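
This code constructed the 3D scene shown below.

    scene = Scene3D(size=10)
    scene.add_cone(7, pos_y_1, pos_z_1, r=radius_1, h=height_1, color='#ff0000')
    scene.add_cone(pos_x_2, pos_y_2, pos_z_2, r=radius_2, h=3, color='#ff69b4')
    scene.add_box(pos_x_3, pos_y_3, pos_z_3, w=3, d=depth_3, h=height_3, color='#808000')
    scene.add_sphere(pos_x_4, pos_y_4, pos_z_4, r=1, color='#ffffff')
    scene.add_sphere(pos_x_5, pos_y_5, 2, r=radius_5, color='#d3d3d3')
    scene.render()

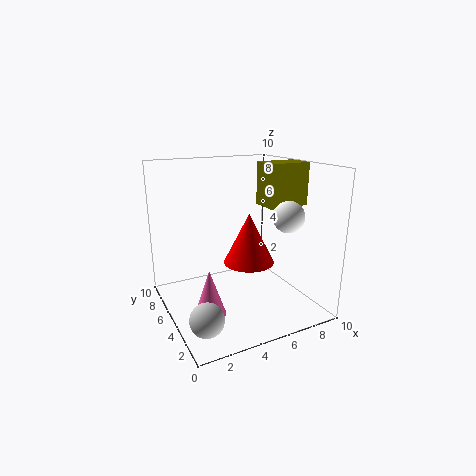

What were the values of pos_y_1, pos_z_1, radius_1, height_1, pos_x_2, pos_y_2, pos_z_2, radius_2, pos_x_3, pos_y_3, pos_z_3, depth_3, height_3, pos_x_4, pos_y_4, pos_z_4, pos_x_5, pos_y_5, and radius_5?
pos_y_1 = 7, pos_z_1 = 2, radius_1 = 2, height_1 = 4, pos_x_2 = 2, pos_y_2 = 3, pos_z_2 = 1, radius_2 = 1, pos_x_3 = 7, pos_y_3 = 4, pos_z_3 = 7, depth_3 = 2, height_3 = 3, pos_x_4 = 7, pos_y_4 = 2, pos_z_4 = 7, pos_x_5 = 1, pos_y_5 = 1, radius_5 = 1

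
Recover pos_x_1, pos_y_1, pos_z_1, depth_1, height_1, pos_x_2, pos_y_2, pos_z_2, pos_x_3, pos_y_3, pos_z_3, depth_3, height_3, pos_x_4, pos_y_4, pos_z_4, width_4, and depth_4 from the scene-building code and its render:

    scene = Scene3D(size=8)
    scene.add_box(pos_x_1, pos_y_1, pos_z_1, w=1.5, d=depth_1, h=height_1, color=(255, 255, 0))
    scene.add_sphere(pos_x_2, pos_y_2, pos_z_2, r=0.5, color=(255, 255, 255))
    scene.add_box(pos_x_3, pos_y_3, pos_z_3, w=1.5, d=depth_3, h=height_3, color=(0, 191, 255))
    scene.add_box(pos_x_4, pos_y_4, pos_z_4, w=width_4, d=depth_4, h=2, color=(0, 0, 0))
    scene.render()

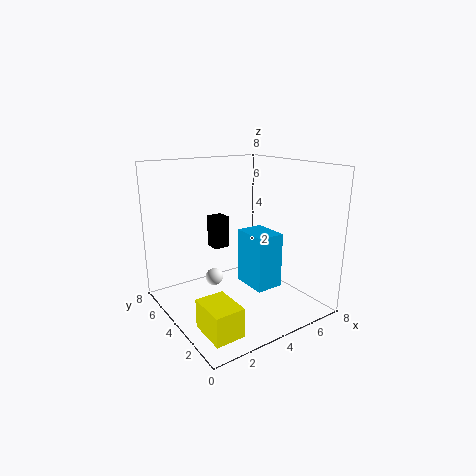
pos_x_1 = 0.5
pos_y_1 = 0.5
pos_z_1 = 0.5
depth_1 = 2
height_1 = 1.5
pos_x_2 = 3
pos_y_2 = 5
pos_z_2 = 1.5
pos_x_3 = 4
pos_y_3 = 2
pos_z_3 = 1.5
depth_3 = 2
height_3 = 3
pos_x_4 = 4
pos_y_4 = 6.5
pos_z_4 = 2.5
width_4 = 1
depth_4 = 1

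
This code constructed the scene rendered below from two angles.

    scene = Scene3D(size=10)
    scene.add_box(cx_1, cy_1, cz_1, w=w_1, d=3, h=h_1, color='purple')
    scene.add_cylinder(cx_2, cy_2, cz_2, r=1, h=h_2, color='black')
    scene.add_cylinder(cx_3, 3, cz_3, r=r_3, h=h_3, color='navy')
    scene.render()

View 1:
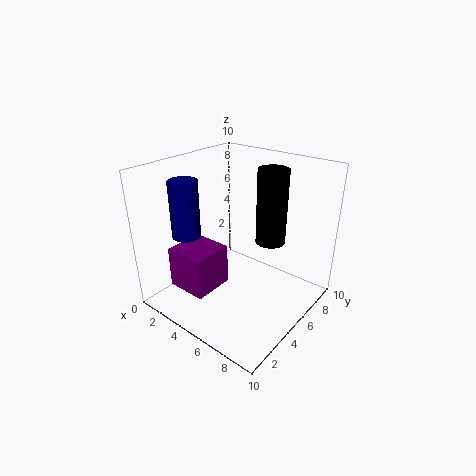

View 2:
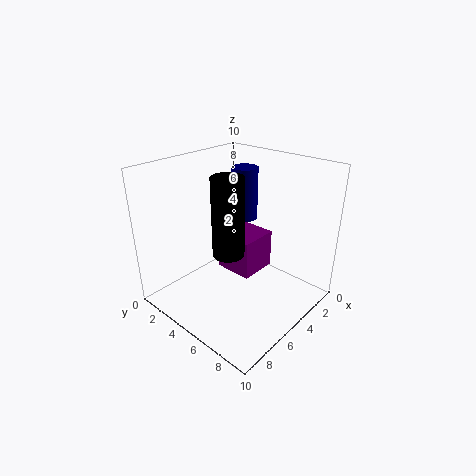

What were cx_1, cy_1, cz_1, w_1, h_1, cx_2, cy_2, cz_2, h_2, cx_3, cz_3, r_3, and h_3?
cx_1 = 1; cy_1 = 2; cz_1 = 1; w_1 = 3; h_1 = 3; cx_2 = 7; cy_2 = 6; cz_2 = 5; h_2 = 5; cx_3 = 2; cz_3 = 5; r_3 = 1; h_3 = 4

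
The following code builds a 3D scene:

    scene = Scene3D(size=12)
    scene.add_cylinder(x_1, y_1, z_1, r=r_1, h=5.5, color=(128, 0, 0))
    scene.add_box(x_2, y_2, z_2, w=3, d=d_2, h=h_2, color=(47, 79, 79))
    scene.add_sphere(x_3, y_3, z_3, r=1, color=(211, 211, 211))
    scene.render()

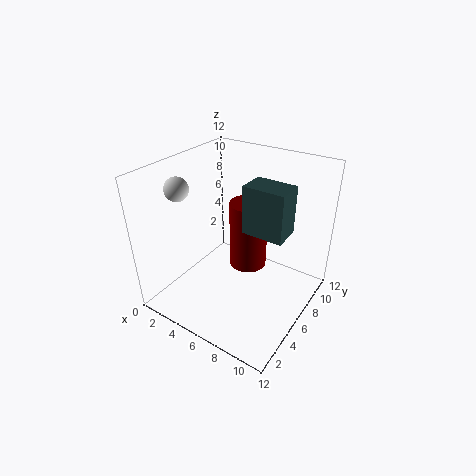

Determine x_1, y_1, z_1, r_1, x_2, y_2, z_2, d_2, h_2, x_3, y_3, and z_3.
x_1 = 7; y_1 = 6; z_1 = 4; r_1 = 1.5; x_2 = 8; y_2 = 3.5; z_2 = 8.5; d_2 = 2; h_2 = 3.5; x_3 = 1.5; y_3 = 4; z_3 = 10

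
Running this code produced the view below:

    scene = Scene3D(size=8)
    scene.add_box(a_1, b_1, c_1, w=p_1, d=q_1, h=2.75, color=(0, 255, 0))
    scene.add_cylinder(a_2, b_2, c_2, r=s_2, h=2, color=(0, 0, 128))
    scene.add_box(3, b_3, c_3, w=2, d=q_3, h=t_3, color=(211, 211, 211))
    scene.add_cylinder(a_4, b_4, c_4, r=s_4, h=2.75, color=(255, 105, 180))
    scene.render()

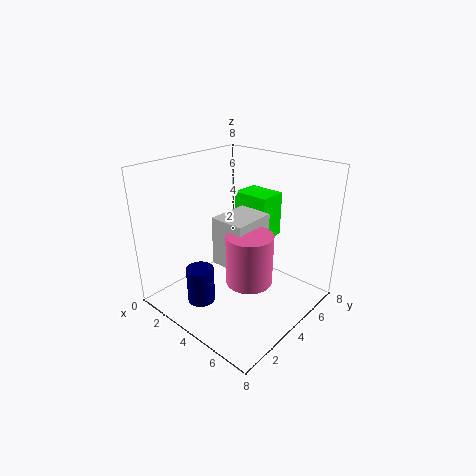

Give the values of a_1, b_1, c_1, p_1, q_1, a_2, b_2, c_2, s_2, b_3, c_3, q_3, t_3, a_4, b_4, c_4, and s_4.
a_1 = 2, b_1 = 6, c_1 = 3, p_1 = 2.25, q_1 = 1.75, a_2 = 3.25, b_2 = 1.75, c_2 = 0.75, s_2 = 0.75, b_3 = 3, c_3 = 2.5, q_3 = 2.5, t_3 = 2.75, a_4 = 5.25, b_4 = 3.5, c_4 = 2, s_4 = 1.25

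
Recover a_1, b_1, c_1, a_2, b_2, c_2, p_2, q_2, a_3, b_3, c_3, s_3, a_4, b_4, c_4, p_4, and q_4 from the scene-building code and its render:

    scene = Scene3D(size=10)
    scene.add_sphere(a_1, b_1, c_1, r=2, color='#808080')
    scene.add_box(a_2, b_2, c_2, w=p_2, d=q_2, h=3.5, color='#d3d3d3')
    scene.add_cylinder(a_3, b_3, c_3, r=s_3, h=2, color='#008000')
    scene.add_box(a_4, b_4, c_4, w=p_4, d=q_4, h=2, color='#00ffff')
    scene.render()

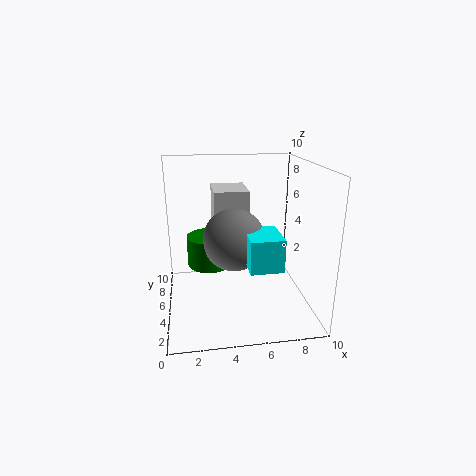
a_1 = 4.5
b_1 = 3.5
c_1 = 5.5
a_2 = 3.5
b_2 = 6
c_2 = 4.5
p_2 = 2.5
q_2 = 3
a_3 = 3
b_3 = 4.5
c_3 = 3.5
s_3 = 1.5
a_4 = 5
b_4 = 0.5
c_4 = 4.5
p_4 = 2
q_4 = 2.5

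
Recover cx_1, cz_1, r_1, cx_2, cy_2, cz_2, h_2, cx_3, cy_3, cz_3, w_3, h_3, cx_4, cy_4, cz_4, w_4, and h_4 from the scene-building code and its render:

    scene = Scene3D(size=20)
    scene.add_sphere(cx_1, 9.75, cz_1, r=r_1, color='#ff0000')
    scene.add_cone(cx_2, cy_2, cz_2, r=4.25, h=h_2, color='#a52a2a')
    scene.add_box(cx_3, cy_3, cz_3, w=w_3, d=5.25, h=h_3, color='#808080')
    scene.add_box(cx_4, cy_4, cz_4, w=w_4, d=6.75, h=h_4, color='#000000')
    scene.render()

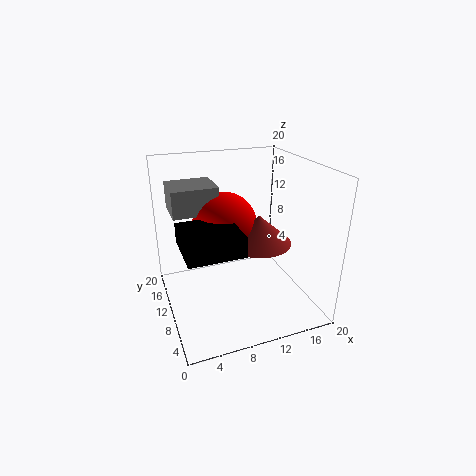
cx_1 = 8; cz_1 = 12.5; r_1 = 4.25; cx_2 = 11.75; cy_2 = 7; cz_2 = 10.5; h_2 = 3.75; cx_3 = 1.25; cy_3 = 9.25; cz_3 = 14.25; w_3 = 6; h_3 = 3.5; cx_4 = 1.25; cy_4 = 1.75; cz_4 = 11.75; w_4 = 6.75; h_4 = 2.5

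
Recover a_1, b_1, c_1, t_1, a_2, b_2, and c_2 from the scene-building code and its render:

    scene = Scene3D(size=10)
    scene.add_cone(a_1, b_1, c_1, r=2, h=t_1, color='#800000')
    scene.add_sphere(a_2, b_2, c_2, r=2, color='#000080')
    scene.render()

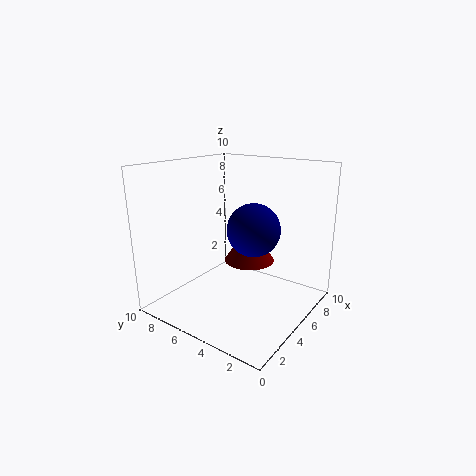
a_1 = 8, b_1 = 6, c_1 = 2, t_1 = 3, a_2 = 7, b_2 = 5, c_2 = 5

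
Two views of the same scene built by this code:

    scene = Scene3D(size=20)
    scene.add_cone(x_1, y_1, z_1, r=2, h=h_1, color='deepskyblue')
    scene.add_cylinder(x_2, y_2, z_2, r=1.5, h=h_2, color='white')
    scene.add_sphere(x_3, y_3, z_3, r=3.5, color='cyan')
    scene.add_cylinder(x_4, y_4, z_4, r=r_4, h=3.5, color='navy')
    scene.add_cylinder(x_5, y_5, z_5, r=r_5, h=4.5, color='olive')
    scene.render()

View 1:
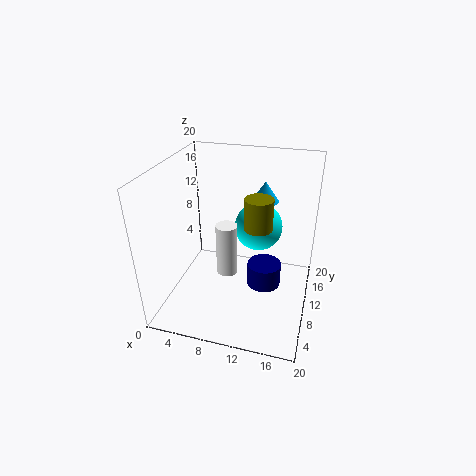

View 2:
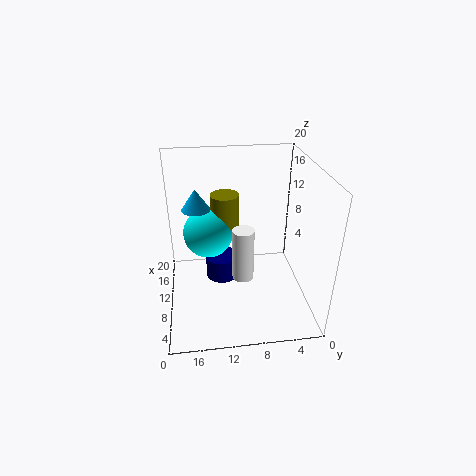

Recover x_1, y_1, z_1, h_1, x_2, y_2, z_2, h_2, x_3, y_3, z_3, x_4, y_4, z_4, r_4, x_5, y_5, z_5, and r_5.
x_1 = 12.5
y_1 = 15.5
z_1 = 13.5
h_1 = 3
x_2 = 8.5
y_2 = 9.5
z_2 = 4.5
h_2 = 7.5
x_3 = 12
y_3 = 14
z_3 = 10
x_4 = 13.5
y_4 = 12
z_4 = 1.5
r_4 = 2.5
x_5 = 12.5
y_5 = 11.5
z_5 = 11
r_5 = 2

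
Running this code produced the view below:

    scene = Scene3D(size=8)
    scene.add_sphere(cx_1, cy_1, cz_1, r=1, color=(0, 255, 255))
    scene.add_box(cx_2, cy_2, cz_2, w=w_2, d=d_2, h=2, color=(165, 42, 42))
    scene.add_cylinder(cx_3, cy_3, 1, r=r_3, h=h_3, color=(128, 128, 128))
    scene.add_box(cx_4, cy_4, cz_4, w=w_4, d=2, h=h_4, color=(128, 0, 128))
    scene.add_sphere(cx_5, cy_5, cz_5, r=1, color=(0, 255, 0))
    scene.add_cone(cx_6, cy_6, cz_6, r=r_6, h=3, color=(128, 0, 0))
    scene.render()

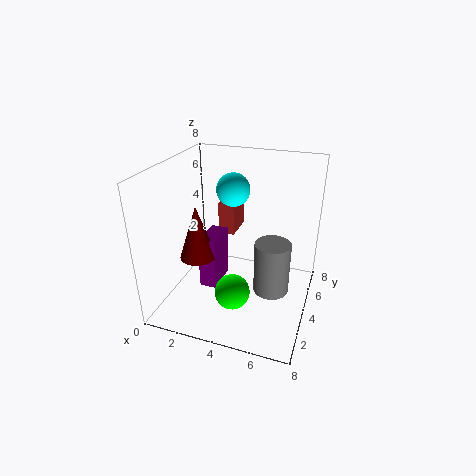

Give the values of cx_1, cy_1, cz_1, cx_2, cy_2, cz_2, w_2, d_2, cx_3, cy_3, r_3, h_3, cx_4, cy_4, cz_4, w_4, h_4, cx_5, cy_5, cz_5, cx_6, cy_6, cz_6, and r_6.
cx_1 = 3; cy_1 = 6; cz_1 = 6; cx_2 = 2; cy_2 = 6; cz_2 = 3; w_2 = 1; d_2 = 2; cx_3 = 6; cy_3 = 4; r_3 = 1; h_3 = 3; cx_4 = 2; cy_4 = 3; cz_4 = 1; w_4 = 1; h_4 = 3; cx_5 = 4; cy_5 = 3; cz_5 = 1; cx_6 = 2; cy_6 = 3; cz_6 = 3; r_6 = 1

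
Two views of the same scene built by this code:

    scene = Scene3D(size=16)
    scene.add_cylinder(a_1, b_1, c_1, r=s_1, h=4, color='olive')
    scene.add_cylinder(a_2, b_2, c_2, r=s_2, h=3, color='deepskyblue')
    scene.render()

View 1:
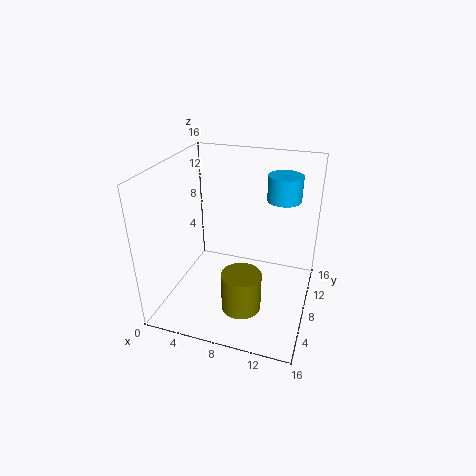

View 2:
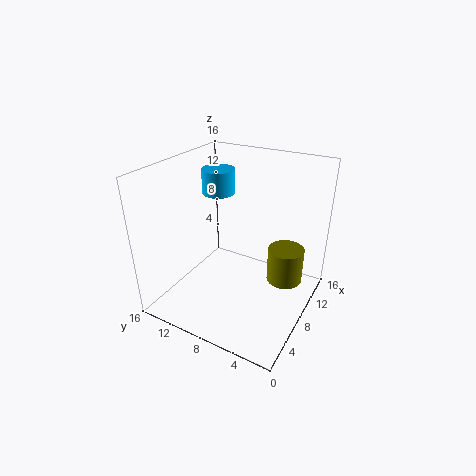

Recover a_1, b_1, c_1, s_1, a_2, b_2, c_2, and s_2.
a_1 = 10; b_1 = 3; c_1 = 3; s_1 = 2; a_2 = 12; b_2 = 13; c_2 = 11; s_2 = 2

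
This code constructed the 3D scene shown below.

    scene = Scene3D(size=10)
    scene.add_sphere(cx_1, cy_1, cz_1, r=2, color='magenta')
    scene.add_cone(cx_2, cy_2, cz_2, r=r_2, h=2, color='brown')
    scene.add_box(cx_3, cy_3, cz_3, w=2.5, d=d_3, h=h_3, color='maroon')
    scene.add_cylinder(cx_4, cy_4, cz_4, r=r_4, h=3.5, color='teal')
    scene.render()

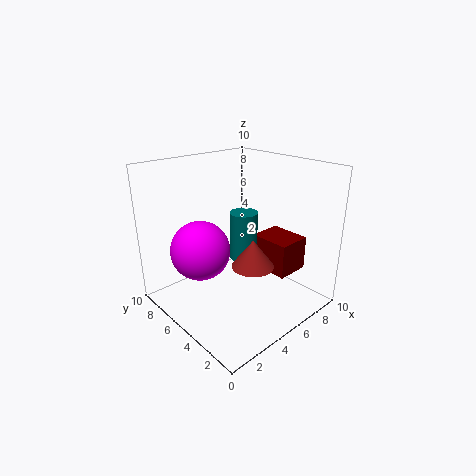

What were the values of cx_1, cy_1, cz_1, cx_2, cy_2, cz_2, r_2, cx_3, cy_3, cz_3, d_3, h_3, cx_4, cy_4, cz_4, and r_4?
cx_1 = 2.5, cy_1 = 6, cz_1 = 4.5, cx_2 = 5.5, cy_2 = 4, cz_2 = 3, r_2 = 1.5, cx_3 = 7, cy_3 = 2.5, cz_3 = 2, d_3 = 3, h_3 = 2.5, cx_4 = 6, cy_4 = 5.5, cz_4 = 3, r_4 = 1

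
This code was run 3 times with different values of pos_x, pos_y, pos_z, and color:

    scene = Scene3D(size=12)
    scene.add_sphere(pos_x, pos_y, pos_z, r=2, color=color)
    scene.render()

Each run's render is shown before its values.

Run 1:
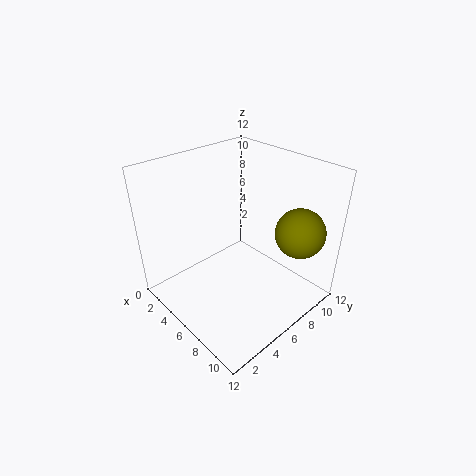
pos_x = 10, pos_y = 9, pos_z = 7, color = 'olive'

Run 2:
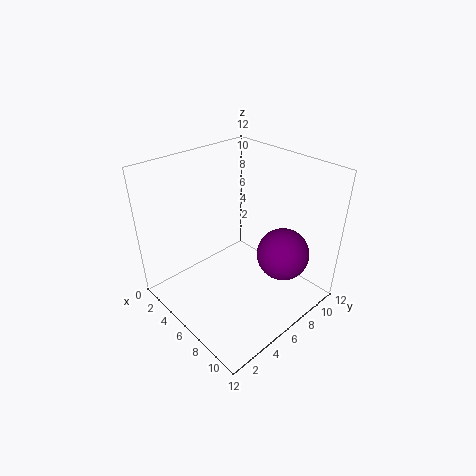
pos_x = 10, pos_y = 7, pos_z = 6, color = 'purple'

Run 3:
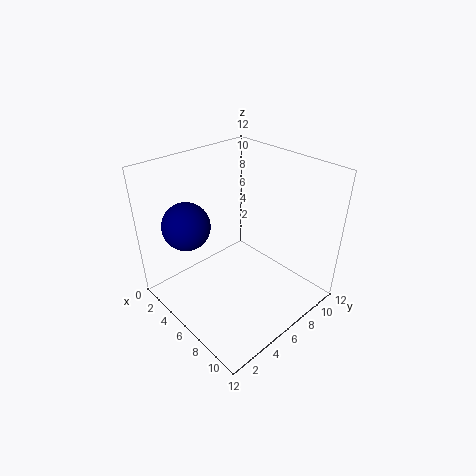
pos_x = 3, pos_y = 3, pos_z = 7, color = 'navy'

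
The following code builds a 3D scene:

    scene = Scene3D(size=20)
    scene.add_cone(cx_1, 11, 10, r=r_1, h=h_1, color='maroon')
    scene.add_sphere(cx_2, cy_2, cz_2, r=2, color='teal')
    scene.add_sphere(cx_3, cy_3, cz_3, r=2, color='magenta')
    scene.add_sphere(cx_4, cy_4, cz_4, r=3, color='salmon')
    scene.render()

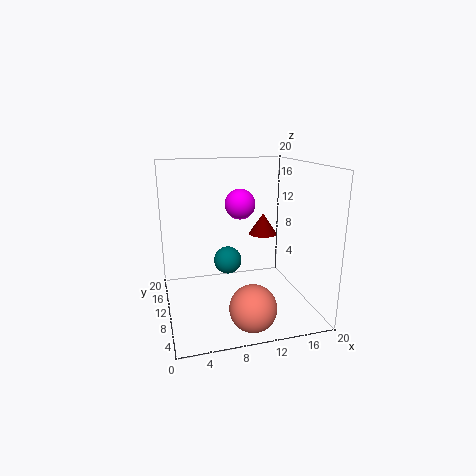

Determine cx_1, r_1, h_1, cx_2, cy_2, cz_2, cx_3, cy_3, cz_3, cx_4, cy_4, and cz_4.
cx_1 = 14, r_1 = 2, h_1 = 3, cx_2 = 9, cy_2 = 12, cz_2 = 6, cx_3 = 10, cy_3 = 9, cz_3 = 15, cx_4 = 10, cy_4 = 3, cz_4 = 3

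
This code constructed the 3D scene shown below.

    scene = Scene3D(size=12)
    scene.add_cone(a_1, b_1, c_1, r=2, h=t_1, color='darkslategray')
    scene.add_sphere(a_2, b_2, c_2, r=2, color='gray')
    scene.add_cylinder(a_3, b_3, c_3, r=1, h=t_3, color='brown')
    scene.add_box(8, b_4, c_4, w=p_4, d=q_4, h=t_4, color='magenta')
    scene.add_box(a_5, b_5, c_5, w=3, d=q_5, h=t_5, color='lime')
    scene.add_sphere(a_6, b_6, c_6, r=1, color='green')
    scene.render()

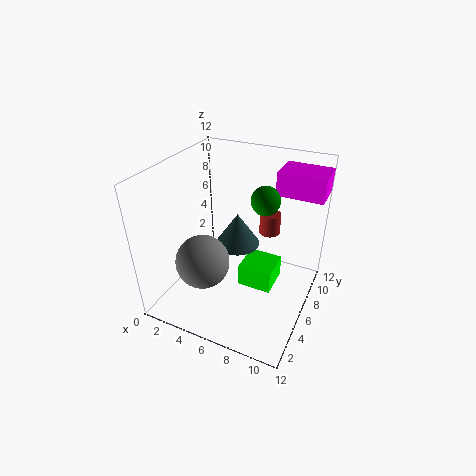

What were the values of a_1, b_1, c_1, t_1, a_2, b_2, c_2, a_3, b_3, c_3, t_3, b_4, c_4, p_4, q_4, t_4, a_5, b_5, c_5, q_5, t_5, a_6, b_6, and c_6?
a_1 = 5; b_1 = 8; c_1 = 4; t_1 = 3; a_2 = 5; b_2 = 2; c_2 = 6; a_3 = 7; b_3 = 11; c_3 = 4; t_3 = 2; b_4 = 9; c_4 = 9; p_4 = 4; q_4 = 3; t_4 = 2; a_5 = 6; b_5 = 6; c_5 = 1; q_5 = 3; t_5 = 2; a_6 = 9; b_6 = 4; c_6 = 11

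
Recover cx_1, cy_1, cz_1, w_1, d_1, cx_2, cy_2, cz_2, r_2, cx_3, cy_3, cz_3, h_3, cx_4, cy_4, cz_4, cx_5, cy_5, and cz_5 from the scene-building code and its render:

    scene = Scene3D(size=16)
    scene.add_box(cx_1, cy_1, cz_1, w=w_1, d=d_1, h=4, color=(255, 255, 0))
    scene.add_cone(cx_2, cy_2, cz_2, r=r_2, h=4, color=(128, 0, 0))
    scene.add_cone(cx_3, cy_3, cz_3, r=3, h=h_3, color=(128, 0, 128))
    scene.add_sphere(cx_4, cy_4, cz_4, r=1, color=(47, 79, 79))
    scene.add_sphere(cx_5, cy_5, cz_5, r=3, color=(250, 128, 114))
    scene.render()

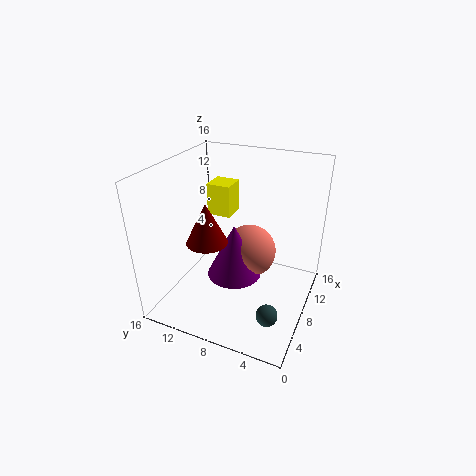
cx_1 = 12, cy_1 = 11, cz_1 = 8, w_1 = 3, d_1 = 3, cx_2 = 3, cy_2 = 9, cz_2 = 10, r_2 = 2, cx_3 = 7, cy_3 = 8, cz_3 = 4, h_3 = 6, cx_4 = 1, cy_4 = 2, cz_4 = 5, cx_5 = 9, cy_5 = 7, cz_5 = 6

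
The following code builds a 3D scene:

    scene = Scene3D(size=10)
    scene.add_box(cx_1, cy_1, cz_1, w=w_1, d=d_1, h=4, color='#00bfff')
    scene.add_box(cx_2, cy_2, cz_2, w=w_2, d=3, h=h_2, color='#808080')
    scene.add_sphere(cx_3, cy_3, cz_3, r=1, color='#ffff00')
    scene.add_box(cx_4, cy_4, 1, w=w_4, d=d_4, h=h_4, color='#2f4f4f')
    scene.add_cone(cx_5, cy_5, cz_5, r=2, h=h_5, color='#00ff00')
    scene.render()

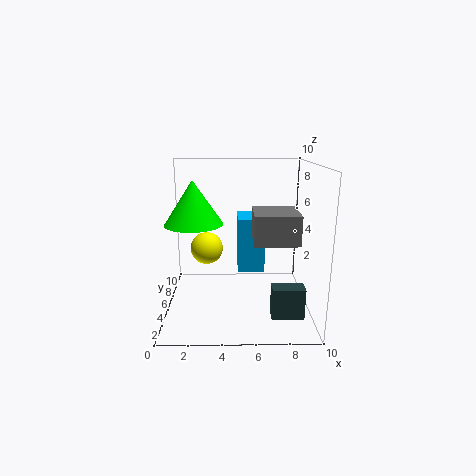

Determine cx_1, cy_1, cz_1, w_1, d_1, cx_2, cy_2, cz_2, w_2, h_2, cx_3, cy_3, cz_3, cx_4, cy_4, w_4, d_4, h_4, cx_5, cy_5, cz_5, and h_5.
cx_1 = 5, cy_1 = 6, cz_1 = 2, w_1 = 2, d_1 = 3, cx_2 = 6, cy_2 = 3, cz_2 = 5, w_2 = 3, h_2 = 2, cx_3 = 3, cy_3 = 3, cz_3 = 5, cx_4 = 7, cy_4 = 1, w_4 = 2, d_4 = 1, h_4 = 2, cx_5 = 2, cy_5 = 5, cz_5 = 6, h_5 = 3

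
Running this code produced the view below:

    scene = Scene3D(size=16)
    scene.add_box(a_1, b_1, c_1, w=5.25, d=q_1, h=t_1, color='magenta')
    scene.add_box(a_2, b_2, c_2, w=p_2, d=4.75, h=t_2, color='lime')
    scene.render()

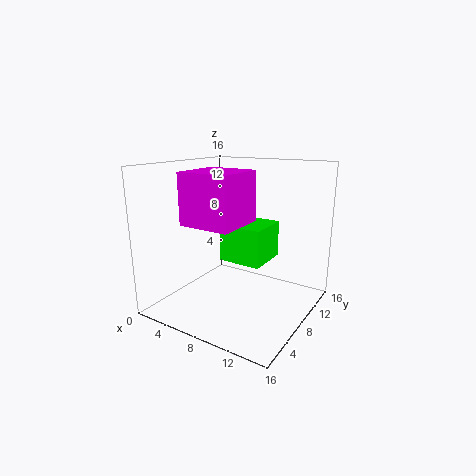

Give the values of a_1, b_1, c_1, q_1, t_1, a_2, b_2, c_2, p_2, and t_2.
a_1 = 5.75, b_1 = 1.25, c_1 = 10.75, q_1 = 5.25, t_1 = 5, a_2 = 6.75, b_2 = 6.25, c_2 = 5.75, p_2 = 4.75, t_2 = 4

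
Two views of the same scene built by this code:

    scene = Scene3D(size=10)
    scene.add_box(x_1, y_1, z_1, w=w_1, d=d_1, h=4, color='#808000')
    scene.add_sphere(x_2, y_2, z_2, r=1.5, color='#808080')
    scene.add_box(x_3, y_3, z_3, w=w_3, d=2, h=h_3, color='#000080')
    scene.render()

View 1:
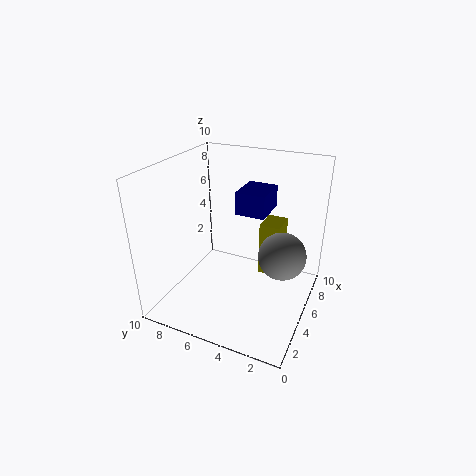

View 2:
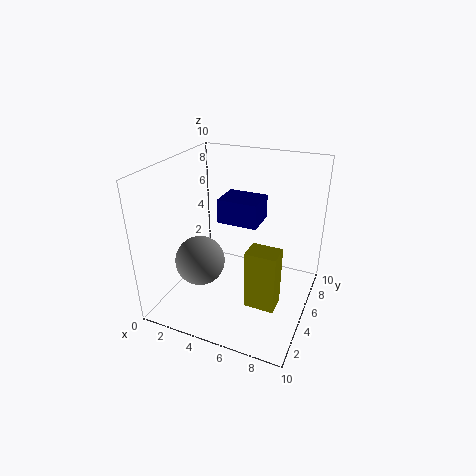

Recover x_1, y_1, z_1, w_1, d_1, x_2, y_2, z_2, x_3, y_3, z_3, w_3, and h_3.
x_1 = 6.5
y_1 = 2.5
z_1 = 1.5
w_1 = 2
d_1 = 1.5
x_2 = 4
y_2 = 1.5
z_2 = 5
x_3 = 4.5
y_3 = 3
z_3 = 7
w_3 = 2.5
h_3 = 1.5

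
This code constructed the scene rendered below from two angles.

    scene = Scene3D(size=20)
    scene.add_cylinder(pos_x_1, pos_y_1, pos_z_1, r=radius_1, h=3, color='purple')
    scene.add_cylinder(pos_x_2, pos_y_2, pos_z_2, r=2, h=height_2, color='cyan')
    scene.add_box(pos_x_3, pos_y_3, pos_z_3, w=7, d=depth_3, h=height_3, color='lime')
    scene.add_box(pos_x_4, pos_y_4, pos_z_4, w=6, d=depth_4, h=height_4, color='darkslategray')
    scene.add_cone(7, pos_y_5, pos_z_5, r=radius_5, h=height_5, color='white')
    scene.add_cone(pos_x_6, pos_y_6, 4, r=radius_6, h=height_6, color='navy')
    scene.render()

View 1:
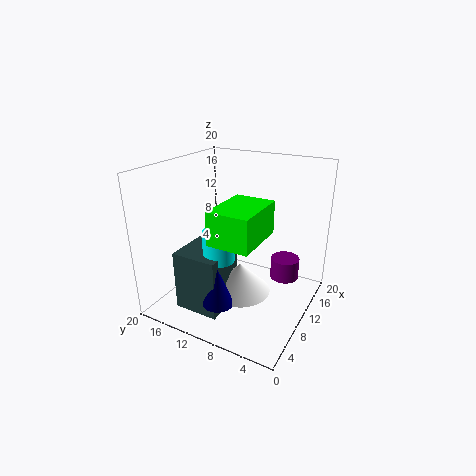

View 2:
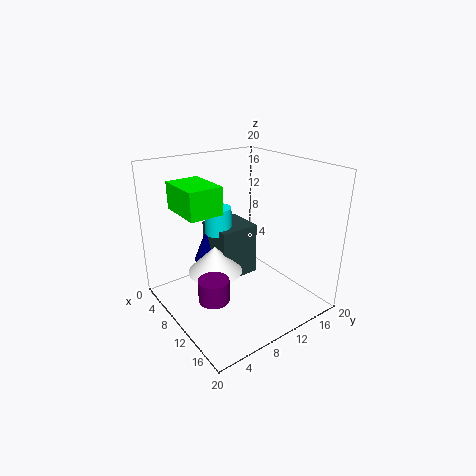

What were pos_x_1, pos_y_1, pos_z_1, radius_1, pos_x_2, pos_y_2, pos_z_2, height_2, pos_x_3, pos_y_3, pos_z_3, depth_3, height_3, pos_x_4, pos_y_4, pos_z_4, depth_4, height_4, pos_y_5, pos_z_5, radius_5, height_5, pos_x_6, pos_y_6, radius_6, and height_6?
pos_x_1 = 13; pos_y_1 = 4; pos_z_1 = 4; radius_1 = 2; pos_x_2 = 5; pos_y_2 = 10; pos_z_2 = 9; height_2 = 4; pos_x_3 = 1; pos_y_3 = 4; pos_z_3 = 13; depth_3 = 5; height_3 = 4; pos_x_4 = 2; pos_y_4 = 9; pos_z_4 = 2; depth_4 = 6; height_4 = 8; pos_y_5 = 8; pos_z_5 = 4; radius_5 = 4; height_5 = 4; pos_x_6 = 3; pos_y_6 = 9; radius_6 = 2; height_6 = 5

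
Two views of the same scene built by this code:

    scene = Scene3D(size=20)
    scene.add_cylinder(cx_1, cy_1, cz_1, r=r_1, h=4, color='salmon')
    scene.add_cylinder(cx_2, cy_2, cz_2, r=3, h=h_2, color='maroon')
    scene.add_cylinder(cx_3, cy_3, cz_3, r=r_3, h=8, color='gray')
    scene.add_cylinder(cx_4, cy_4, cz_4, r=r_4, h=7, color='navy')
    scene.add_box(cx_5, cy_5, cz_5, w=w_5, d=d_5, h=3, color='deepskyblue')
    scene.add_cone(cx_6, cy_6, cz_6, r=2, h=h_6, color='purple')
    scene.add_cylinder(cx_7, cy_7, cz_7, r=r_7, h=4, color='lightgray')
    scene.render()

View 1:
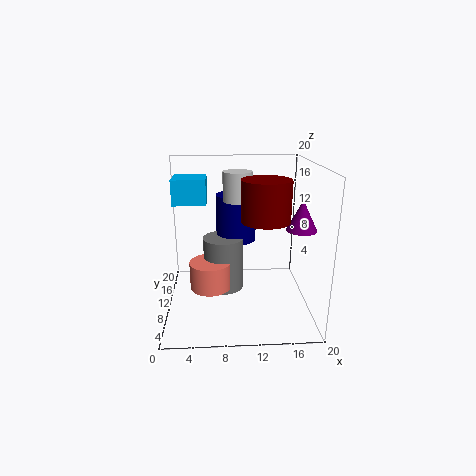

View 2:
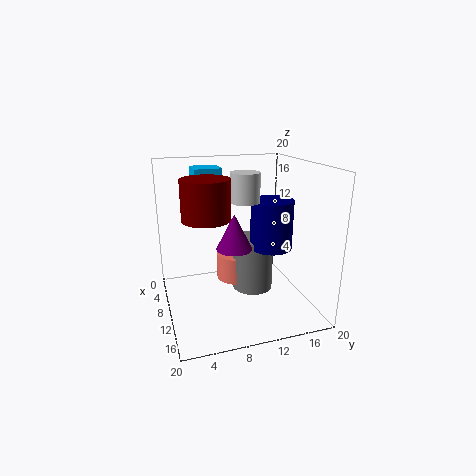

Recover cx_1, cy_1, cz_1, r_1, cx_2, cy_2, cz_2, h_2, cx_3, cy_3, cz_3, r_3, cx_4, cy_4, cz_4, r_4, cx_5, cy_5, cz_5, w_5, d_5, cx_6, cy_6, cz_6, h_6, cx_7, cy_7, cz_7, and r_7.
cx_1 = 6; cy_1 = 11; cz_1 = 2; r_1 = 3; cx_2 = 13; cy_2 = 5; cz_2 = 14; h_2 = 5; cx_3 = 8; cy_3 = 13; cz_3 = 1; r_3 = 3; cx_4 = 10; cy_4 = 15; cz_4 = 8; r_4 = 3; cx_5 = 2; cy_5 = 5; cz_5 = 16; w_5 = 4; d_5 = 4; cx_6 = 18; cy_6 = 7; cz_6 = 12; h_6 = 4; cx_7 = 10; cy_7 = 11; cz_7 = 15; r_7 = 2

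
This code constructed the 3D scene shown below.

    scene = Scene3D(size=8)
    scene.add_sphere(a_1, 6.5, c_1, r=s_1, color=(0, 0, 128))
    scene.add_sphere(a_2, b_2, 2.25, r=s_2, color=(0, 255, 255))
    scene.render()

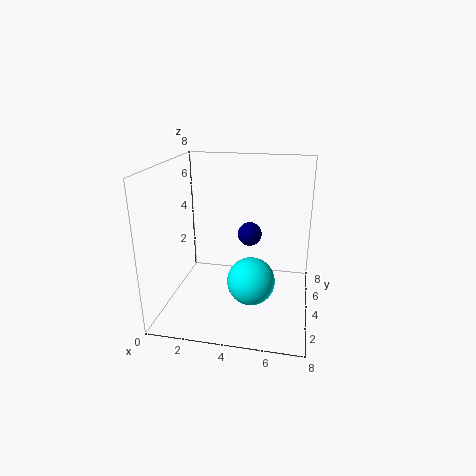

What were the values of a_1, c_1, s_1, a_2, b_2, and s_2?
a_1 = 4.25, c_1 = 3.25, s_1 = 0.75, a_2 = 5, b_2 = 2.5, s_2 = 1.25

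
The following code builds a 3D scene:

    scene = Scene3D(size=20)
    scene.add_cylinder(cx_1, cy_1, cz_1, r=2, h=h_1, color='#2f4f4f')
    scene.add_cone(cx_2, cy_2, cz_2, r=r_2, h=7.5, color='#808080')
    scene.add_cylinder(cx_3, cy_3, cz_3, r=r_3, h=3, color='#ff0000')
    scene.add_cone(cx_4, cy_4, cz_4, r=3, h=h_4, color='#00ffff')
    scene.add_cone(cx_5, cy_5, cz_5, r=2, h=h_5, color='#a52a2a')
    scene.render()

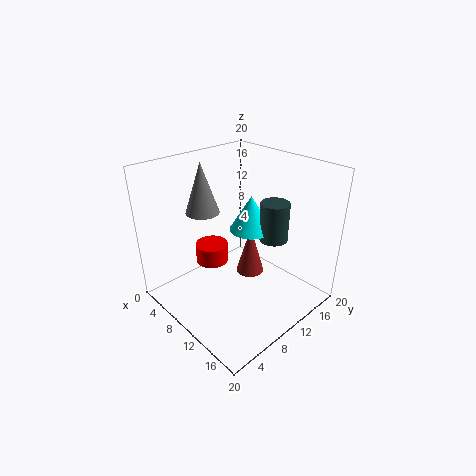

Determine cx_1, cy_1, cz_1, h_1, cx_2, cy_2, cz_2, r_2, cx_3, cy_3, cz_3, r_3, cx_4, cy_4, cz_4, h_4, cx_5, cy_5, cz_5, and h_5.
cx_1 = 13, cy_1 = 14, cz_1 = 9.5, h_1 = 5.5, cx_2 = 3.5, cy_2 = 9, cz_2 = 12, r_2 = 2.5, cx_3 = 4, cy_3 = 10, cz_3 = 3.5, r_3 = 2.5, cx_4 = 10, cy_4 = 12.5, cz_4 = 10.5, h_4 = 5, cx_5 = 10.5, cy_5 = 12, cz_5 = 4, h_5 = 7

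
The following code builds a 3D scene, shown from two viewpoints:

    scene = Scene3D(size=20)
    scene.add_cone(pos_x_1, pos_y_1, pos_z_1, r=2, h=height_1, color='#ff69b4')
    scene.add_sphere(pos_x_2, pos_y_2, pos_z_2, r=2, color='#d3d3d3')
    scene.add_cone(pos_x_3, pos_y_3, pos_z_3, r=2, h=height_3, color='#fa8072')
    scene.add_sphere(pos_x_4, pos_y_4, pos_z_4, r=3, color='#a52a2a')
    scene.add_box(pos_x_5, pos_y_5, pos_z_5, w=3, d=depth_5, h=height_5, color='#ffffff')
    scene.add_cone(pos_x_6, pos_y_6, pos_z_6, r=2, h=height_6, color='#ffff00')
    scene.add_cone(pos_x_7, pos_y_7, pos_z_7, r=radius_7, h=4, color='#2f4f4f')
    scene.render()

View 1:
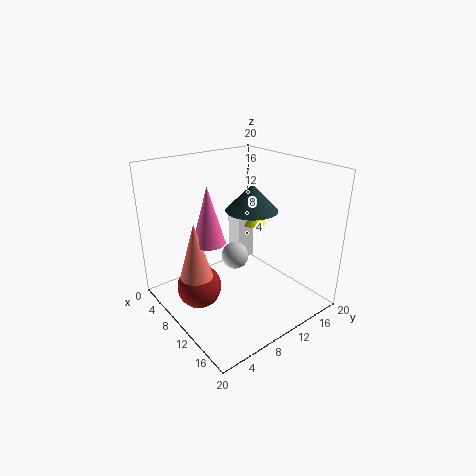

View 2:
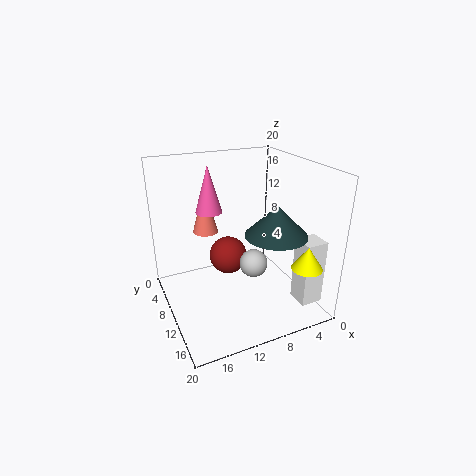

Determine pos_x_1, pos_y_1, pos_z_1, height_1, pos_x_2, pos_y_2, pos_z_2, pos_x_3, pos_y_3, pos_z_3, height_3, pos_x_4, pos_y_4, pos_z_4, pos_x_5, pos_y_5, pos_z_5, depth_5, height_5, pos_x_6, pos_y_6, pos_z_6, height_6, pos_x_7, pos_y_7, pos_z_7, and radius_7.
pos_x_1 = 12; pos_y_1 = 4; pos_z_1 = 12; height_1 = 7; pos_x_2 = 8; pos_y_2 = 11; pos_z_2 = 6; pos_x_3 = 12; pos_y_3 = 2; pos_z_3 = 8; height_3 = 7; pos_x_4 = 9; pos_y_4 = 4; pos_z_4 = 4; pos_x_5 = 1; pos_y_5 = 15; pos_z_5 = 2; depth_5 = 3; height_5 = 9; pos_x_6 = 4; pos_y_6 = 18; pos_z_6 = 8; height_6 = 3; pos_x_7 = 7; pos_y_7 = 15; pos_z_7 = 12; radius_7 = 4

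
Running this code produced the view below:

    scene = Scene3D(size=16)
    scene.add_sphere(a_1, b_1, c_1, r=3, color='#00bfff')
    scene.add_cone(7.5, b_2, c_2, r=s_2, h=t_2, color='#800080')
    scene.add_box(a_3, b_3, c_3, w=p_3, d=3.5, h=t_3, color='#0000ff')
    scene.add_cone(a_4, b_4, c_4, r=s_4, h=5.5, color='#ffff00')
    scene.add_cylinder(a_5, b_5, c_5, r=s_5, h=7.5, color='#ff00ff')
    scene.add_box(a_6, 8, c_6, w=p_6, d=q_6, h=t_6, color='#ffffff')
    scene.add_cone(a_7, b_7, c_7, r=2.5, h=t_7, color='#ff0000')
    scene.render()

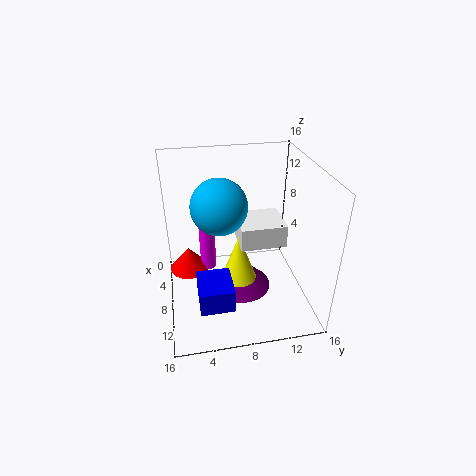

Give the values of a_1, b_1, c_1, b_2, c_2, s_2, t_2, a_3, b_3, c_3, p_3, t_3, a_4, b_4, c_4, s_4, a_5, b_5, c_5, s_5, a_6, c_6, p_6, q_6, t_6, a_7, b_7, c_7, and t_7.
a_1 = 8, b_1 = 6, c_1 = 12, b_2 = 8.5, c_2 = 1, s_2 = 3.5, t_2 = 3.5, a_3 = 10.5, b_3 = 3, c_3 = 3.5, p_3 = 4, t_3 = 2.5, a_4 = 8.5, b_4 = 8, c_4 = 3, s_4 = 2, a_5 = 3, b_5 = 5, c_5 = 1, s_5 = 1, a_6 = 5.5, c_6 = 7.5, p_6 = 4.5, q_6 = 5, t_6 = 2.5, a_7 = 3, b_7 = 2.5, c_7 = 1, t_7 = 3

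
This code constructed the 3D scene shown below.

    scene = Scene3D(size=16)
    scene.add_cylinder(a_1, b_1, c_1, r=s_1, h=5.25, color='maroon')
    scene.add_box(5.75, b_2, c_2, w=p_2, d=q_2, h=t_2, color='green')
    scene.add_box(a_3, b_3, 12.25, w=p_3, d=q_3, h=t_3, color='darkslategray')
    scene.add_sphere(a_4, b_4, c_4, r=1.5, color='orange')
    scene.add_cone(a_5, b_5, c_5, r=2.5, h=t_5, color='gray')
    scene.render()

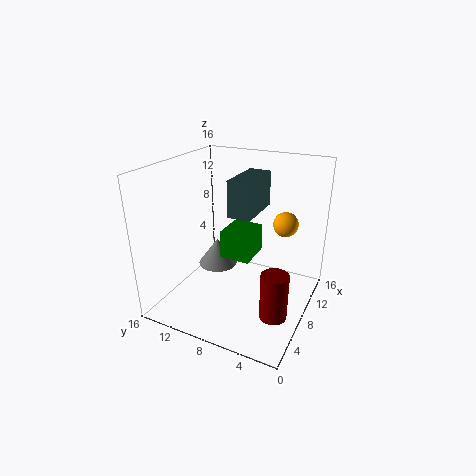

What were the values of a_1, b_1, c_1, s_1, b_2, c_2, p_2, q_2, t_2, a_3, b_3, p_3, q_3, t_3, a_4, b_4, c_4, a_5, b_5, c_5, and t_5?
a_1 = 6, b_1 = 2.75, c_1 = 0.5, s_1 = 1.5, b_2 = 5.75, c_2 = 6.5, p_2 = 3.75, q_2 = 3.25, t_2 = 3, a_3 = 3.75, b_3 = 4.75, p_3 = 5, q_3 = 2.25, t_3 = 3.5, a_4 = 13.25, b_4 = 4.25, c_4 = 8.25, a_5 = 11.5, b_5 = 12.75, c_5 = 1.75, t_5 = 3.5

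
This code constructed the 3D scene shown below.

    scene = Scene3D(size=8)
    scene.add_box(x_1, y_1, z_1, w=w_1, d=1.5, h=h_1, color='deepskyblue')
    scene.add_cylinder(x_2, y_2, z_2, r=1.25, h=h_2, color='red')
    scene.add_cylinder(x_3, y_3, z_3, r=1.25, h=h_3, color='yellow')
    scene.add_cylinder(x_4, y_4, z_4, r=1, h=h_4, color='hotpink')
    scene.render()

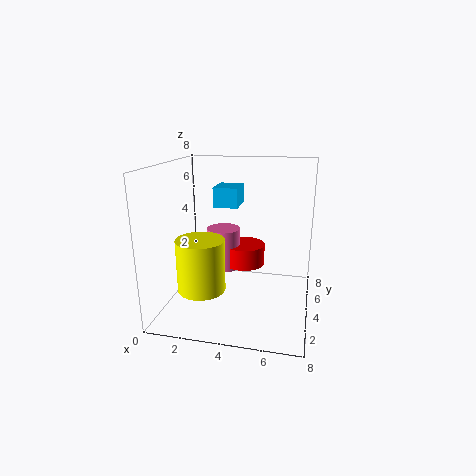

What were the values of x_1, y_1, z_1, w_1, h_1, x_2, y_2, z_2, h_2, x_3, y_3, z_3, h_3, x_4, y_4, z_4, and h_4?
x_1 = 3, y_1 = 2.75, z_1 = 6, w_1 = 1.25, h_1 = 1, x_2 = 4, y_2 = 5.75, z_2 = 1.75, h_2 = 1.25, x_3 = 2.5, y_3 = 2, z_3 = 1.75, h_3 = 2.75, x_4 = 2.75, y_4 = 5.5, z_4 = 1.5, h_4 = 2.5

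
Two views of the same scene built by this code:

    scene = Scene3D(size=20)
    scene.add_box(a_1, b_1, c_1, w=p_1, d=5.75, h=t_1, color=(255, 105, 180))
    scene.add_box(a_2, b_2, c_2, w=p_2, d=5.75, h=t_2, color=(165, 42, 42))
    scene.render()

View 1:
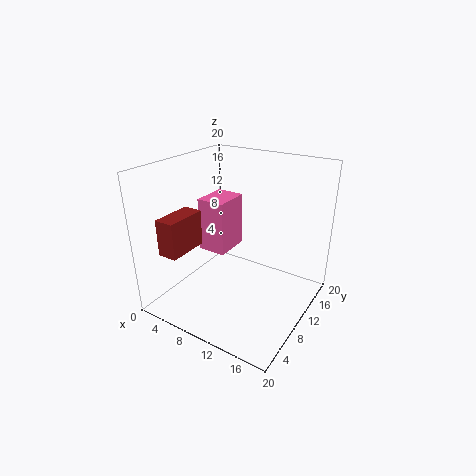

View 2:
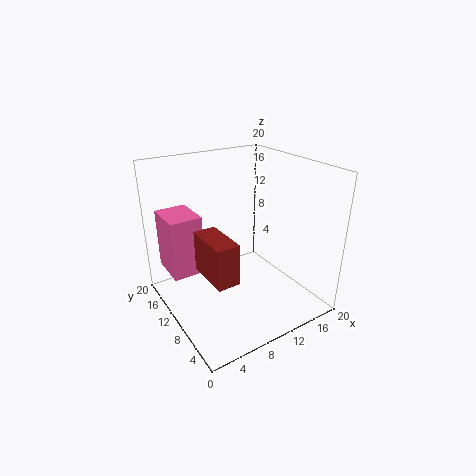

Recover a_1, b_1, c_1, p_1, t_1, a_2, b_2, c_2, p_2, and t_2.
a_1 = 1.25, b_1 = 12.25, c_1 = 4.75, p_1 = 4.5, t_1 = 8.5, a_2 = 2.5, b_2 = 2.25, c_2 = 8.75, p_2 = 2.75, t_2 = 5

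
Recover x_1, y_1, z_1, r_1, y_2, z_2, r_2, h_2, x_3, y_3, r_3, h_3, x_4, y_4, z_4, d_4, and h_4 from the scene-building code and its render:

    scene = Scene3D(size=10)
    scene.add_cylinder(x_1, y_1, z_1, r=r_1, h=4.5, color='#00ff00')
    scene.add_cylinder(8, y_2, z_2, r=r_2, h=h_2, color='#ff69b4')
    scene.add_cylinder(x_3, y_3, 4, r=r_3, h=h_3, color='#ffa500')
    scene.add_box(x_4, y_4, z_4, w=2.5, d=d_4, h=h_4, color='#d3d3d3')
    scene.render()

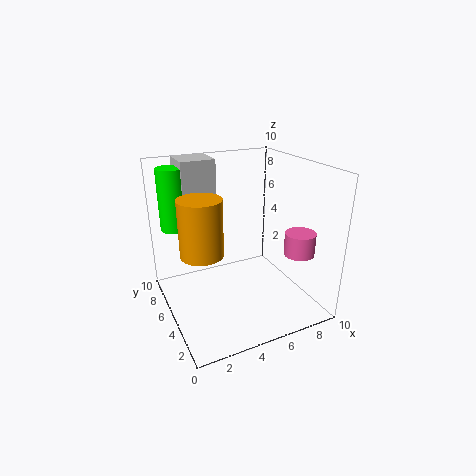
x_1 = 1.5
y_1 = 8.5
z_1 = 5
r_1 = 1
y_2 = 2
z_2 = 4.5
r_2 = 1
h_2 = 1.5
x_3 = 2.5
y_3 = 5.5
r_3 = 1.5
h_3 = 4
x_4 = 2
y_4 = 7.5
z_4 = 6.5
d_4 = 2.5
h_4 = 3.5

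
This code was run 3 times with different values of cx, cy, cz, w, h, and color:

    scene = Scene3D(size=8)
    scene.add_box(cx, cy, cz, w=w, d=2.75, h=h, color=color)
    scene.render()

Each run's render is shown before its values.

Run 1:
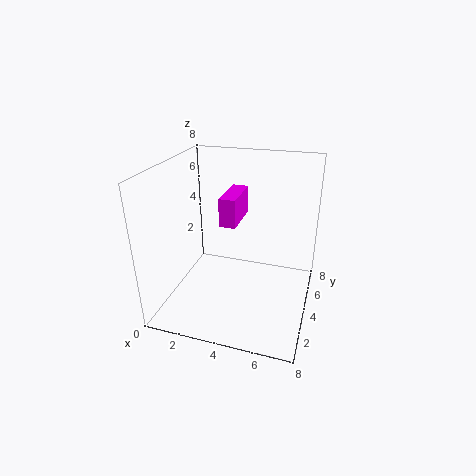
cx = 2.5, cy = 5, cz = 4, w = 1, h = 1.75, color = 'magenta'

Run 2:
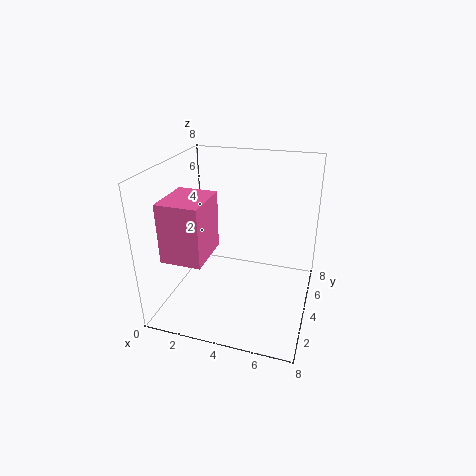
cx = 0.5, cy = 1.5, cz = 3.25, w = 2.25, h = 3.25, color = 'hotpink'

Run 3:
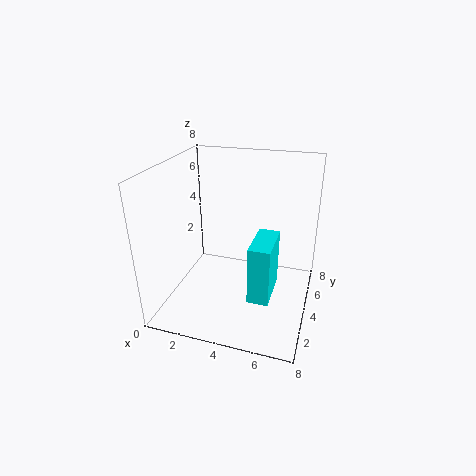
cx = 4.75, cy = 3.25, cz = 0.25, w = 1.25, h = 3.5, color = 'cyan'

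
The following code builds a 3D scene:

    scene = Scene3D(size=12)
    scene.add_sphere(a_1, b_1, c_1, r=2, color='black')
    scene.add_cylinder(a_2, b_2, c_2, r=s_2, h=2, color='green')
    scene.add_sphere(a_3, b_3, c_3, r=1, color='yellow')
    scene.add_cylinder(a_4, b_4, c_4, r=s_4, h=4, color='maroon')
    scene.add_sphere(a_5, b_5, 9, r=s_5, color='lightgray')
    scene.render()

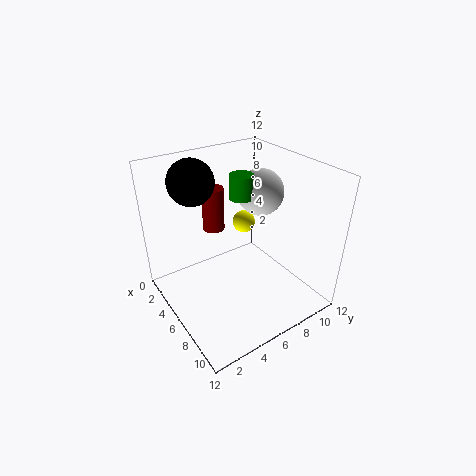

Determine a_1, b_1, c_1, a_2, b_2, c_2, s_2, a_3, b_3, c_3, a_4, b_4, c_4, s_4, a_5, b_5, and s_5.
a_1 = 2, b_1 = 4, c_1 = 10, a_2 = 5, b_2 = 7, c_2 = 9, s_2 = 1, a_3 = 4, b_3 = 8, c_3 = 6, a_4 = 2, b_4 = 6, c_4 = 5, s_4 = 1, a_5 = 5, b_5 = 9, s_5 = 2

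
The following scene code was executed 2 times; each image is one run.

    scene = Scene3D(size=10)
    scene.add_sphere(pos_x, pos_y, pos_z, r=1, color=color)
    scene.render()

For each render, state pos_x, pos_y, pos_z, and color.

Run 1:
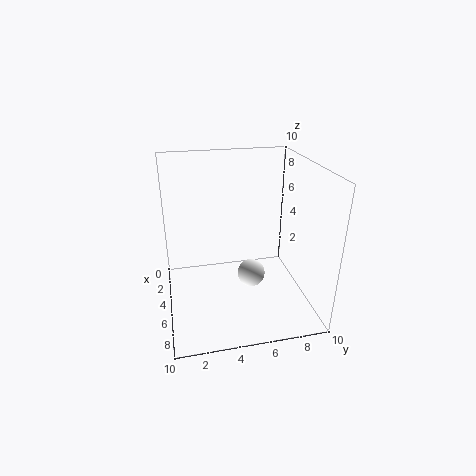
pos_x = 5; pos_y = 6; pos_z = 2; color = 'white'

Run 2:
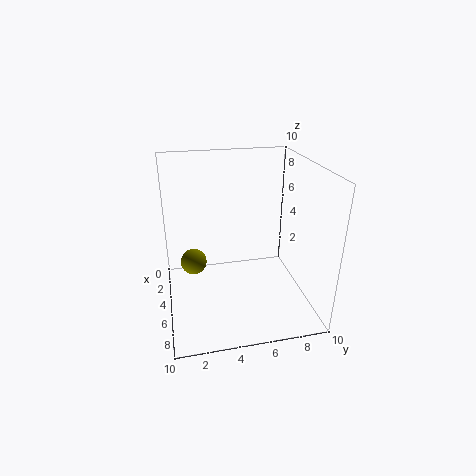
pos_x = 2.5; pos_y = 2; pos_z = 2; color = 'olive'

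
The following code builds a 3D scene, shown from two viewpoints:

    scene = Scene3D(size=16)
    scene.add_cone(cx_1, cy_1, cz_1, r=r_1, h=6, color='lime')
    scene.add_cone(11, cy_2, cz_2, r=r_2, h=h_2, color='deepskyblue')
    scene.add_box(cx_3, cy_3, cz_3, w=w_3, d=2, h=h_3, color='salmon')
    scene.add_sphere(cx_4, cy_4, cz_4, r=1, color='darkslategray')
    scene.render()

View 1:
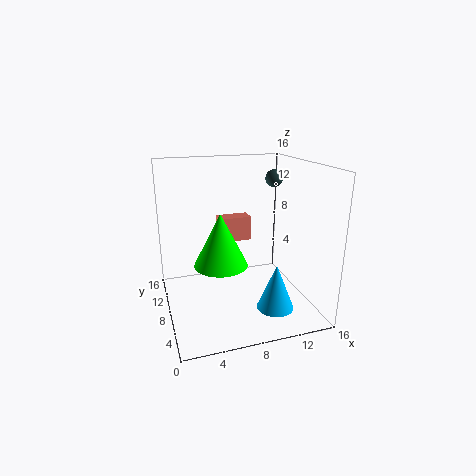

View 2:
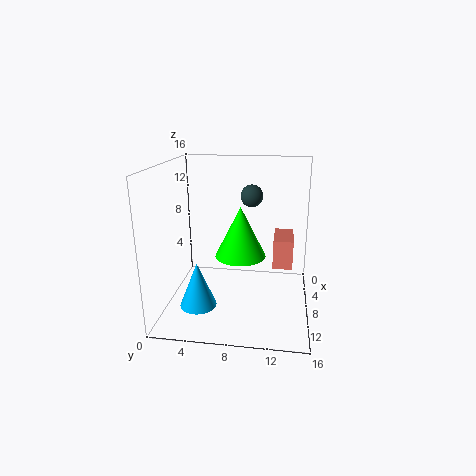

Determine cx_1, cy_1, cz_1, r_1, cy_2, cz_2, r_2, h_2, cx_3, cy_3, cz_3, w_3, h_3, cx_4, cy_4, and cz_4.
cx_1 = 6; cy_1 = 8; cz_1 = 5; r_1 = 3; cy_2 = 4; cz_2 = 1; r_2 = 2; h_2 = 5; cx_3 = 7; cy_3 = 12; cz_3 = 6; w_3 = 4; h_3 = 3; cx_4 = 13; cy_4 = 10; cz_4 = 14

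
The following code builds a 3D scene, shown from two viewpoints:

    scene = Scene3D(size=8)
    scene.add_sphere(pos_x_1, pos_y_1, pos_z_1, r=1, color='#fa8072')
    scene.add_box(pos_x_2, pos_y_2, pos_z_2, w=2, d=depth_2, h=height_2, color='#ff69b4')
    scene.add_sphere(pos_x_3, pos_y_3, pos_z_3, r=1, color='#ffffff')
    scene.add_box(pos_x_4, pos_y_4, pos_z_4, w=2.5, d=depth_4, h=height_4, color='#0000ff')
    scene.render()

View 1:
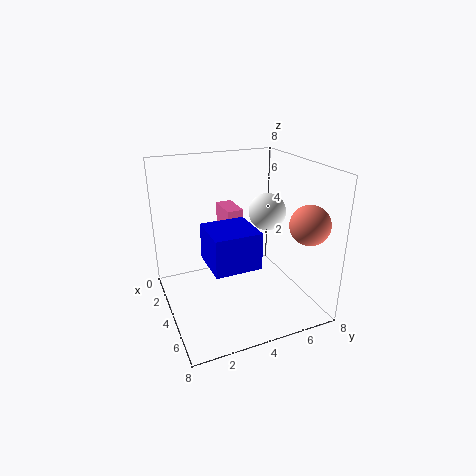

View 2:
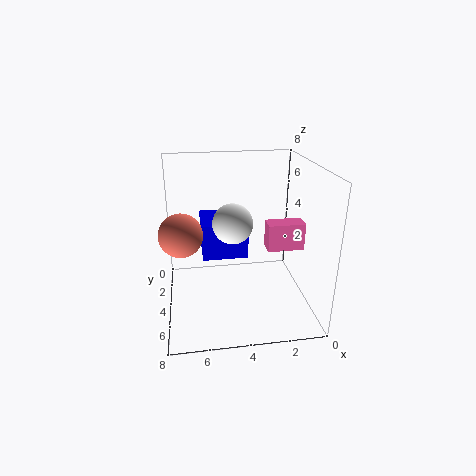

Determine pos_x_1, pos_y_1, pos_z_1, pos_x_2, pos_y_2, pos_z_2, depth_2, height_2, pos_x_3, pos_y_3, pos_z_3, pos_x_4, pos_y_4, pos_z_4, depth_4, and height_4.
pos_x_1 = 7
pos_y_1 = 6.5
pos_z_1 = 5.5
pos_x_2 = 0.5
pos_y_2 = 4
pos_z_2 = 3.5
depth_2 = 1
height_2 = 1.5
pos_x_3 = 4.5
pos_y_3 = 5.5
pos_z_3 = 5.5
pos_x_4 = 3.5
pos_y_4 = 2
pos_z_4 = 3
depth_4 = 2.5
height_4 = 2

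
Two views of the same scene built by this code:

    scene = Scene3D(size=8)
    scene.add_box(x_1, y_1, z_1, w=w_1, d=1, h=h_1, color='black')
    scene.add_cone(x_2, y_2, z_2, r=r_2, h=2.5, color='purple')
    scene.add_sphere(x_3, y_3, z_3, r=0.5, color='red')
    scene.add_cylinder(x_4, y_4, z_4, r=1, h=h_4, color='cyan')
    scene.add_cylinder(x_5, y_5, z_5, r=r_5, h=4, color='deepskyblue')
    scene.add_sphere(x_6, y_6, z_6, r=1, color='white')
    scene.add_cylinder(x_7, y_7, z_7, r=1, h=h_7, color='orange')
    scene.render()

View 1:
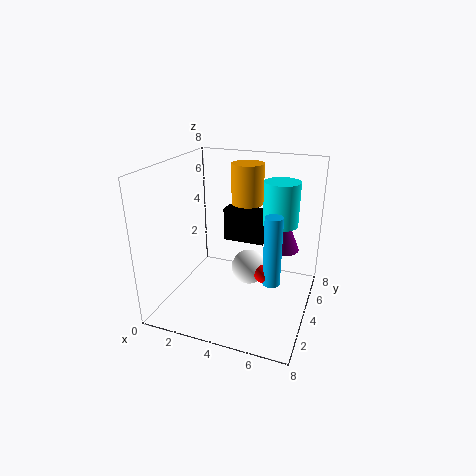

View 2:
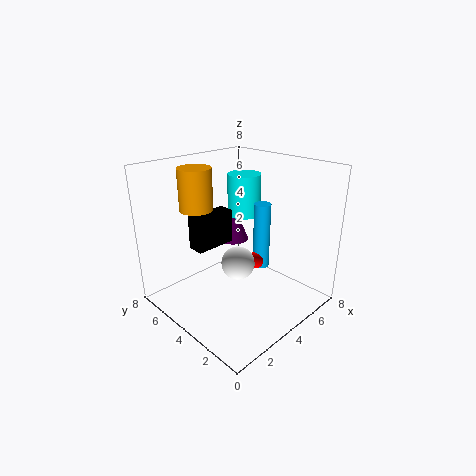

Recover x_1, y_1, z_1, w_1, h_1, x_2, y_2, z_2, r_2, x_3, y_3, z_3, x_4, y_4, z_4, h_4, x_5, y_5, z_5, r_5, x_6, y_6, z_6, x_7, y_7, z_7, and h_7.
x_1 = 2.5; y_1 = 5.5; z_1 = 3; w_1 = 2.5; h_1 = 2; x_2 = 6; y_2 = 6.5; z_2 = 2.5; r_2 = 1; x_3 = 5.5; y_3 = 4; z_3 = 2; x_4 = 6; y_4 = 5.5; z_4 = 4.5; h_4 = 2.5; x_5 = 6; y_5 = 4; z_5 = 1.5; r_5 = 0.5; x_6 = 4.5; y_6 = 4.5; z_6 = 2; x_7 = 3.5; y_7 = 7; z_7 = 5; h_7 = 2.5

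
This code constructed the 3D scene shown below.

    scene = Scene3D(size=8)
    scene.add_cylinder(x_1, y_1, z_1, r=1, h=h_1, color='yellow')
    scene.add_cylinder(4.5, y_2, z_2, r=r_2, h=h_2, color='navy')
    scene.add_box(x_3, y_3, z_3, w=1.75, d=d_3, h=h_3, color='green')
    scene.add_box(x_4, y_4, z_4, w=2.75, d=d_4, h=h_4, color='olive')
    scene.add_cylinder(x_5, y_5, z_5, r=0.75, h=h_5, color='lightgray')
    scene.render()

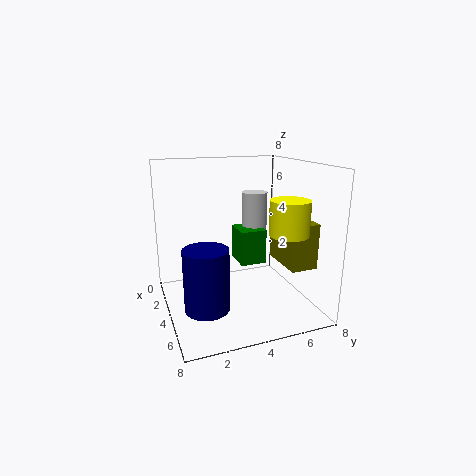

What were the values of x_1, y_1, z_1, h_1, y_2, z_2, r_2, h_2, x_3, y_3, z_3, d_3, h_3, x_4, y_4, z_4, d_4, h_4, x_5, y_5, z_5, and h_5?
x_1 = 6.5; y_1 = 5.75; z_1 = 4.75; h_1 = 1.75; y_2 = 2; z_2 = 0.25; r_2 = 1.25; h_2 = 3.5; x_3 = 2.25; y_3 = 4.25; z_3 = 2.25; d_3 = 1.5; h_3 = 2; x_4 = 3.5; y_4 = 6.25; z_4 = 2.5; d_4 = 1.5; h_4 = 2.5; x_5 = 2.75; y_5 = 5.5; z_5 = 3.25; h_5 = 3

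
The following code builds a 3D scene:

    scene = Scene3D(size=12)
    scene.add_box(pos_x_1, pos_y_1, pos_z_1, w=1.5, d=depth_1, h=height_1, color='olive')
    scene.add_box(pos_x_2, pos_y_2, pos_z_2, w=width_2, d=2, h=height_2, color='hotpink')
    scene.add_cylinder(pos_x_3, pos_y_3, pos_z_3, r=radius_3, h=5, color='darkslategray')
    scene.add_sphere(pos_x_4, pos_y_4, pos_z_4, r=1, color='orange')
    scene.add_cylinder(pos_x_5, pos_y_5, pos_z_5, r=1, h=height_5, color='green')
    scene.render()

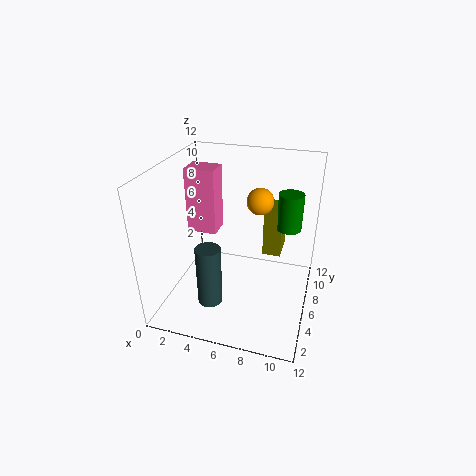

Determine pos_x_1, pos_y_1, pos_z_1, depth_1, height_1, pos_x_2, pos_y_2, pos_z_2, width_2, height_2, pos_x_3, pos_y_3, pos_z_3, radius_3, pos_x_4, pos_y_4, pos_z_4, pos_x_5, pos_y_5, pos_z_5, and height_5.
pos_x_1 = 8
pos_y_1 = 6.5
pos_z_1 = 4.5
depth_1 = 2.5
height_1 = 4
pos_x_2 = 1.5
pos_y_2 = 6
pos_z_2 = 6
width_2 = 2.5
height_2 = 5.5
pos_x_3 = 4.5
pos_y_3 = 3
pos_z_3 = 1.5
radius_3 = 1
pos_x_4 = 8
pos_y_4 = 5
pos_z_4 = 10
pos_x_5 = 10
pos_y_5 = 7
pos_z_5 = 7
height_5 = 3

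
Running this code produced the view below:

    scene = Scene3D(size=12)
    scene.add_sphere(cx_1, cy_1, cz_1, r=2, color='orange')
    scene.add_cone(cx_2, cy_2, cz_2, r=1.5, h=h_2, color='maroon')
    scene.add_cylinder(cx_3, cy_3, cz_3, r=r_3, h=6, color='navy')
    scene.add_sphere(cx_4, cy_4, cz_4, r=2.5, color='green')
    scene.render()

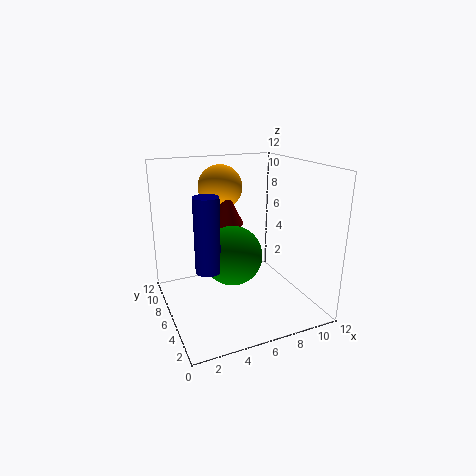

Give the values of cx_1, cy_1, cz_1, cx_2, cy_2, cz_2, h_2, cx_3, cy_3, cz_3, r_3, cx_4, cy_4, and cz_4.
cx_1 = 6; cy_1 = 10; cz_1 = 9.5; cx_2 = 6; cy_2 = 8.5; cz_2 = 6.5; h_2 = 3; cx_3 = 3; cy_3 = 5; cz_3 = 4; r_3 = 1; cx_4 = 5.5; cy_4 = 6; cz_4 = 4.5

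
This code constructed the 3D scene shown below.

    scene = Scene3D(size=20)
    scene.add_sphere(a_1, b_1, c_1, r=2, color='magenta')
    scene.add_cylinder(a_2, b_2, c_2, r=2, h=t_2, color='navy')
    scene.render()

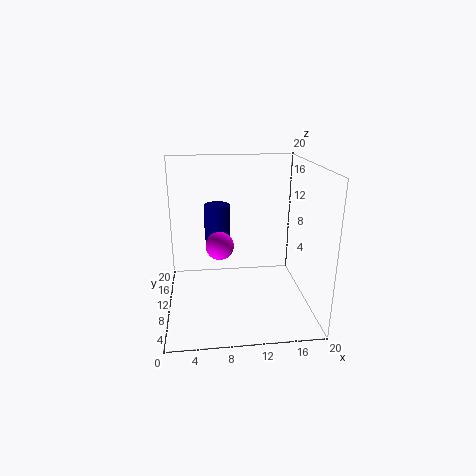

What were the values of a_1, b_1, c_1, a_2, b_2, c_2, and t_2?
a_1 = 7.5; b_1 = 11; c_1 = 8.5; a_2 = 7.5; b_2 = 16.5; c_2 = 7.5; t_2 = 5.5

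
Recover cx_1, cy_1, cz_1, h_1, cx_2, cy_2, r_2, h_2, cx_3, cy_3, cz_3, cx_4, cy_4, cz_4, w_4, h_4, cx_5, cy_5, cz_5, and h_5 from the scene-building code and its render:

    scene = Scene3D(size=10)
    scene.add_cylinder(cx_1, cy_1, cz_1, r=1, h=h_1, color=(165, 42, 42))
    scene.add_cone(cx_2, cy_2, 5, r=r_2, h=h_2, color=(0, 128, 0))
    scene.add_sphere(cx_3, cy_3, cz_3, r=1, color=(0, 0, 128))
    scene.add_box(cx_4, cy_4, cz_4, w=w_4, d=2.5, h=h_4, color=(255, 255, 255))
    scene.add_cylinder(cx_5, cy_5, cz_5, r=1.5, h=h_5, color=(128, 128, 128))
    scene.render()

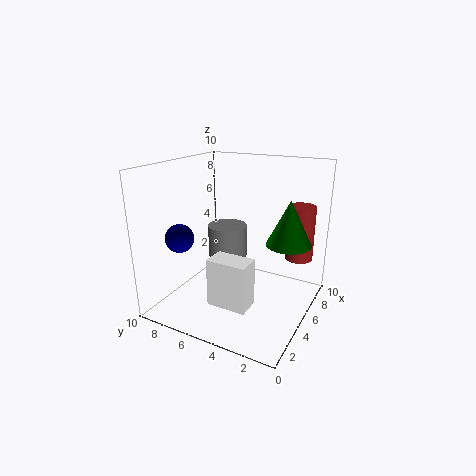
cx_1 = 8; cy_1 = 1.5; cz_1 = 3; h_1 = 4; cx_2 = 5.5; cy_2 = 1.5; r_2 = 1.5; h_2 = 3; cx_3 = 3; cy_3 = 8.5; cz_3 = 5; cx_4 = 1; cy_4 = 2.5; cz_4 = 2; w_4 = 1.5; h_4 = 3; cx_5 = 7; cy_5 = 7; cz_5 = 2.5; h_5 = 2.5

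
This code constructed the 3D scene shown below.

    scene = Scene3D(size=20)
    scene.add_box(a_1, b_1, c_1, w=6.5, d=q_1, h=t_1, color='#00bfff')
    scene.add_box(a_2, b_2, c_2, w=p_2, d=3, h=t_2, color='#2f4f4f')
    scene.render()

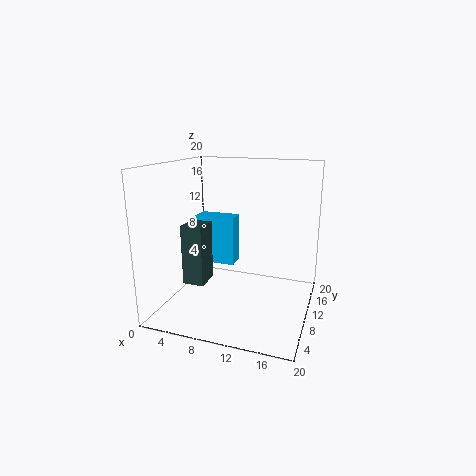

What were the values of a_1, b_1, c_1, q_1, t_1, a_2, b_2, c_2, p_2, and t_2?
a_1 = 0.5
b_1 = 16
c_1 = 3
q_1 = 3
t_1 = 8
a_2 = 6.5
b_2 = 0.5
c_2 = 7
p_2 = 2.5
t_2 = 7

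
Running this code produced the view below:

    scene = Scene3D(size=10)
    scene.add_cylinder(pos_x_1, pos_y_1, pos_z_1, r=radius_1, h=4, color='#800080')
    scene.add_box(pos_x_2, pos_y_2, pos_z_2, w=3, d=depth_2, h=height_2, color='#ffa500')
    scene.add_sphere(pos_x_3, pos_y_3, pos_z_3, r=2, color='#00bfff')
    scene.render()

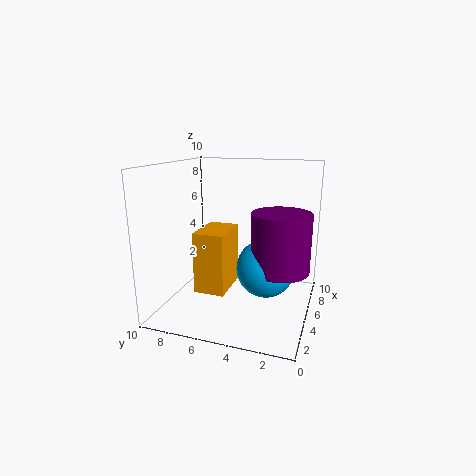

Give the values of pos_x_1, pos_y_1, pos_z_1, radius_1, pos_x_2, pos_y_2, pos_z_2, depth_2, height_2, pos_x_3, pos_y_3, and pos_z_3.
pos_x_1 = 5; pos_y_1 = 2; pos_z_1 = 3; radius_1 = 2; pos_x_2 = 2; pos_y_2 = 5; pos_z_2 = 2; depth_2 = 2; height_2 = 4; pos_x_3 = 5; pos_y_3 = 3; pos_z_3 = 3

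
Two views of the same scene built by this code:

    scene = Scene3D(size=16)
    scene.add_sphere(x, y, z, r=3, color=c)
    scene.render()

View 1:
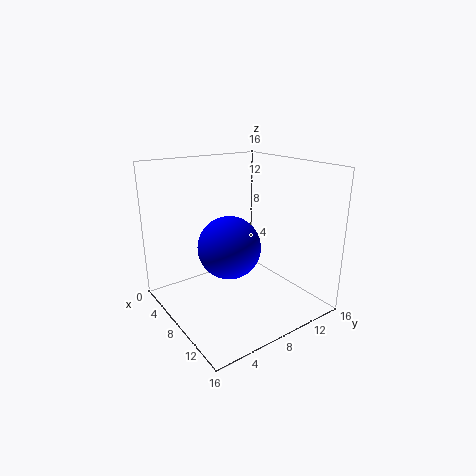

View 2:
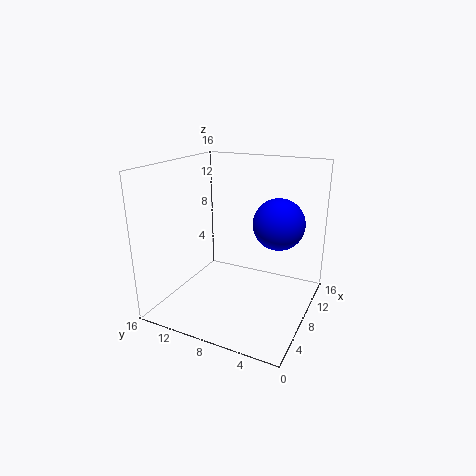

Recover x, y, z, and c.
x = 11.5, y = 4.5, z = 9, c = 'blue'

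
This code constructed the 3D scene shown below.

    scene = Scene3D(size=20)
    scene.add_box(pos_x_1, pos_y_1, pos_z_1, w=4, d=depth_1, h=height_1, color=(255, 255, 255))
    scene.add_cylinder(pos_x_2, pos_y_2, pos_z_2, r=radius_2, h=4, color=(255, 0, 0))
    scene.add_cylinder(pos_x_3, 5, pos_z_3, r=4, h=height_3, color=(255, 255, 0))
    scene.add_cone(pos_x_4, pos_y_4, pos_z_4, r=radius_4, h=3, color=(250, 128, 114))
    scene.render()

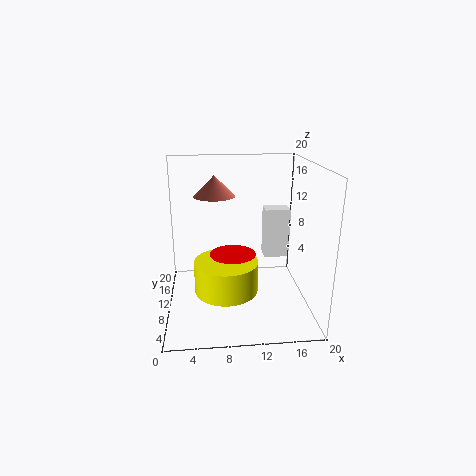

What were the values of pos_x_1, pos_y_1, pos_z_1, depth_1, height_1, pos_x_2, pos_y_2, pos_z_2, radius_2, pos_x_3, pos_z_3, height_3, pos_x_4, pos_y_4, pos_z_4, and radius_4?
pos_x_1 = 15, pos_y_1 = 16, pos_z_1 = 4, depth_1 = 3, height_1 = 8, pos_x_2 = 9, pos_y_2 = 7, pos_z_2 = 5, radius_2 = 3, pos_x_3 = 8, pos_z_3 = 5, height_3 = 4, pos_x_4 = 7, pos_y_4 = 14, pos_z_4 = 15, radius_4 = 3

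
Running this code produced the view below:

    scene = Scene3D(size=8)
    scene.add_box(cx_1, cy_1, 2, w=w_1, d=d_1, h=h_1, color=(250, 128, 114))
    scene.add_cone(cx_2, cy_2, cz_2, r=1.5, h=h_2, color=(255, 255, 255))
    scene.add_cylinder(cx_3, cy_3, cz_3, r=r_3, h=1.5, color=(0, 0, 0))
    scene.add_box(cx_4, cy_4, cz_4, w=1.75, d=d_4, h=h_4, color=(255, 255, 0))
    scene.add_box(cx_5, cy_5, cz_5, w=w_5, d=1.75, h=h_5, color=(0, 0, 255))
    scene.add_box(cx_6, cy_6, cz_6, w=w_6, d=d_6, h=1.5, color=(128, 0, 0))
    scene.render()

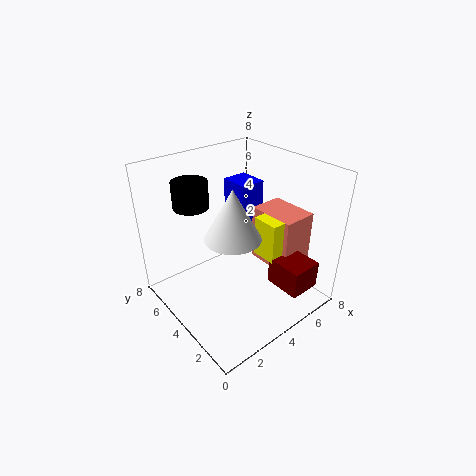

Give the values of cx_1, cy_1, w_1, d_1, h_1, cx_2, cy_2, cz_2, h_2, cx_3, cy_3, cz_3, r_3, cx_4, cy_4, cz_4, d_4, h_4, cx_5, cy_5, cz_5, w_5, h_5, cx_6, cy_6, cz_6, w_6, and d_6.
cx_1 = 5.5
cy_1 = 1.75
w_1 = 2
d_1 = 2.75
h_1 = 3.25
cx_2 = 3.25
cy_2 = 3.5
cz_2 = 4.5
h_2 = 2.75
cx_3 = 2.5
cy_3 = 6.25
cz_3 = 5.5
r_3 = 1
cx_4 = 4.75
cy_4 = 2
cz_4 = 3
d_4 = 1.5
h_4 = 2.25
cx_5 = 5
cy_5 = 4.75
cz_5 = 4
w_5 = 1.5
h_5 = 2.5
cx_6 = 4.75
cy_6 = 0.25
cz_6 = 1.75
w_6 = 1.75
d_6 = 2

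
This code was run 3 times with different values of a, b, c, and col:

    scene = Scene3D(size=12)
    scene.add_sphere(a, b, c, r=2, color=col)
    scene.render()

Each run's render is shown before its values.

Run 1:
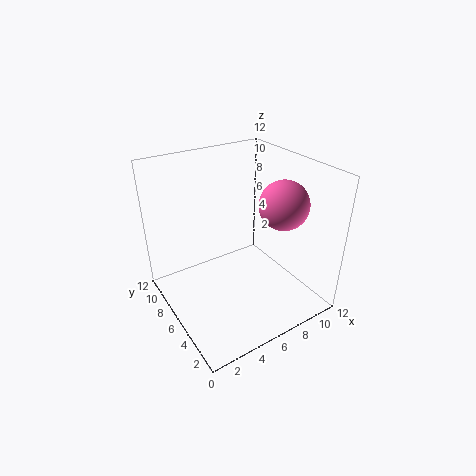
a = 9, b = 4, c = 9, col = 'hotpink'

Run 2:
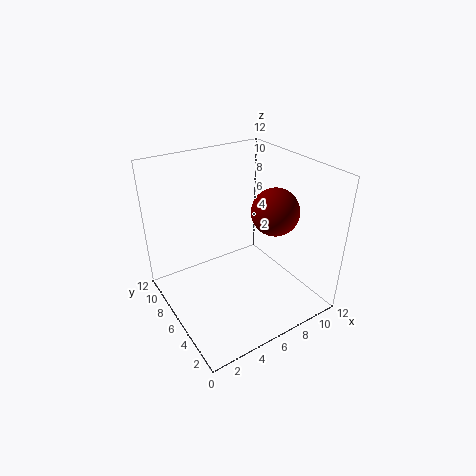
a = 9, b = 5, c = 8, col = 'maroon'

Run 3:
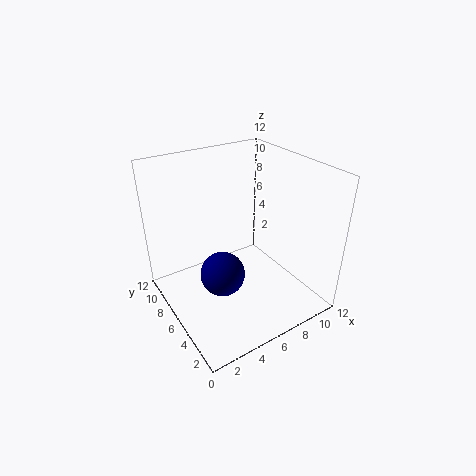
a = 5, b = 7, c = 2, col = 'navy'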